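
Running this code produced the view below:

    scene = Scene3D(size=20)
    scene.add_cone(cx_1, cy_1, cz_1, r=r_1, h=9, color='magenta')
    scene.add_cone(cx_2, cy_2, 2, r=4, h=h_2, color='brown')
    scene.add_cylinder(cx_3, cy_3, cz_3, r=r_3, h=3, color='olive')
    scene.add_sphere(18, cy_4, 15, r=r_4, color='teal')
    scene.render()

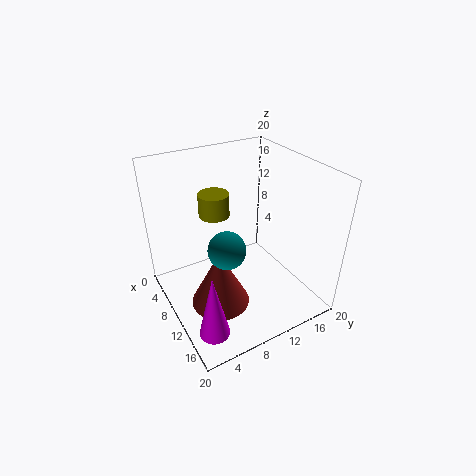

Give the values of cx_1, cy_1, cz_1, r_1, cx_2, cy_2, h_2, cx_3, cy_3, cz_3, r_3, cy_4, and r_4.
cx_1 = 16; cy_1 = 3; cz_1 = 1; r_1 = 2; cx_2 = 12; cy_2 = 6; h_2 = 8; cx_3 = 9; cy_3 = 7; cz_3 = 14; r_3 = 2; cy_4 = 4; r_4 = 2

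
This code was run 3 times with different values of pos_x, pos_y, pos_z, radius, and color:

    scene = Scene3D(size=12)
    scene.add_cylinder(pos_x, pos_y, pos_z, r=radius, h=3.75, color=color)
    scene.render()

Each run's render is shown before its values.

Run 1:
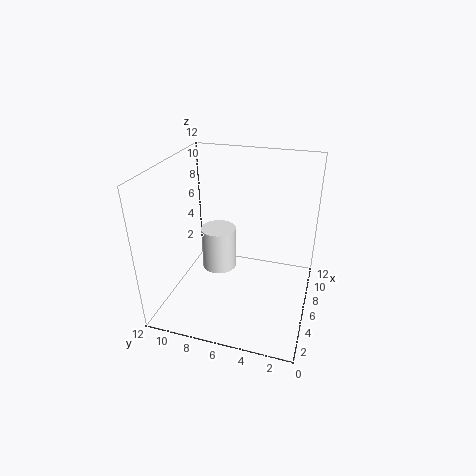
pos_x = 6.75; pos_y = 8; pos_z = 2.5; radius = 1.5; color = 'white'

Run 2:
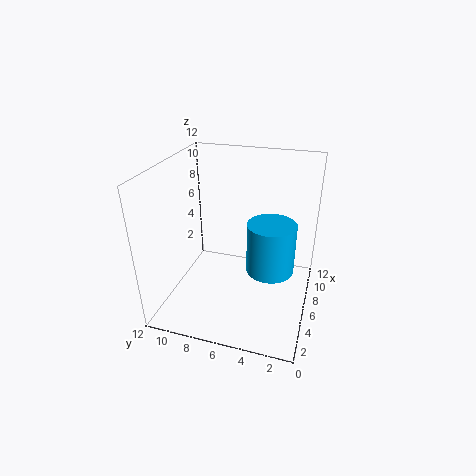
pos_x = 3.5; pos_y = 2.75; pos_z = 5.25; radius = 1.75; color = 'deepskyblue'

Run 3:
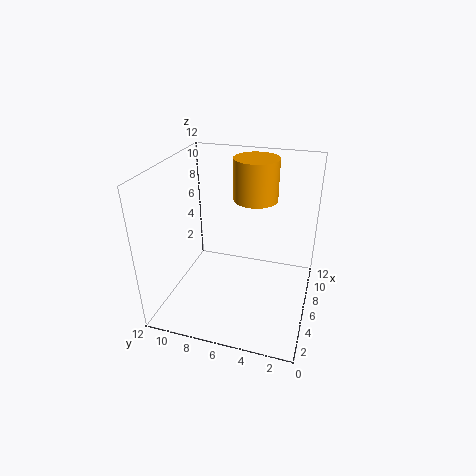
pos_x = 9.75; pos_y = 5.5; pos_z = 8; radius = 2; color = 'orange'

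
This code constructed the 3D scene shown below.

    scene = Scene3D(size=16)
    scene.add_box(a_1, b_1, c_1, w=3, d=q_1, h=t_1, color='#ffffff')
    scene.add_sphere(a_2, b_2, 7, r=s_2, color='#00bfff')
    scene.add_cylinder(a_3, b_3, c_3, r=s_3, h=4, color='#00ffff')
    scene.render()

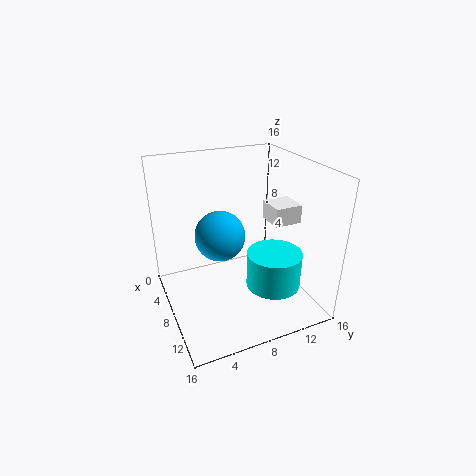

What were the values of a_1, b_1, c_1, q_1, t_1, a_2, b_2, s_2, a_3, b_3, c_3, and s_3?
a_1 = 8; b_1 = 11; c_1 = 10; q_1 = 3; t_1 = 2; a_2 = 5; b_2 = 7; s_2 = 3; a_3 = 11; b_3 = 11; c_3 = 3; s_3 = 3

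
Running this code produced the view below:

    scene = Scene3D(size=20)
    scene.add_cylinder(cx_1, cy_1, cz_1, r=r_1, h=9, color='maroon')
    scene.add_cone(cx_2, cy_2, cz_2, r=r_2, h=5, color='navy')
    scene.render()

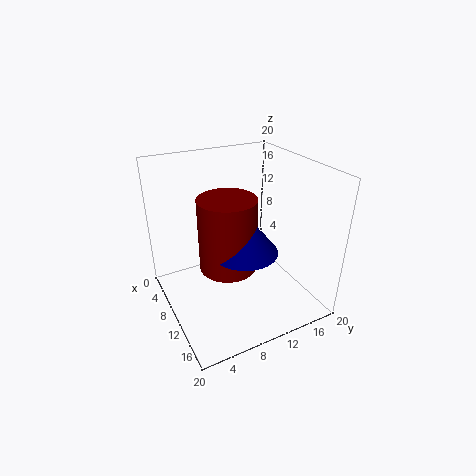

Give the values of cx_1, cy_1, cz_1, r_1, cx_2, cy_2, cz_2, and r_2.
cx_1 = 14, cy_1 = 6.5, cz_1 = 9, r_1 = 3.5, cx_2 = 15.5, cy_2 = 8, cz_2 = 11.5, r_2 = 4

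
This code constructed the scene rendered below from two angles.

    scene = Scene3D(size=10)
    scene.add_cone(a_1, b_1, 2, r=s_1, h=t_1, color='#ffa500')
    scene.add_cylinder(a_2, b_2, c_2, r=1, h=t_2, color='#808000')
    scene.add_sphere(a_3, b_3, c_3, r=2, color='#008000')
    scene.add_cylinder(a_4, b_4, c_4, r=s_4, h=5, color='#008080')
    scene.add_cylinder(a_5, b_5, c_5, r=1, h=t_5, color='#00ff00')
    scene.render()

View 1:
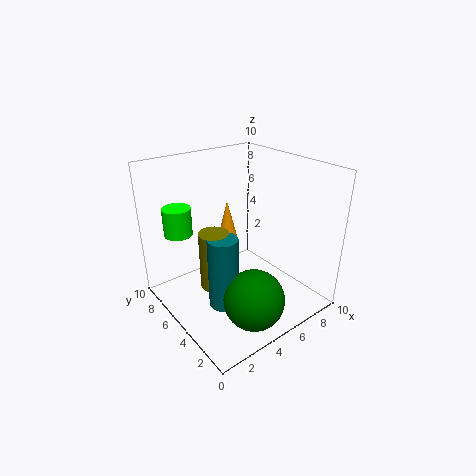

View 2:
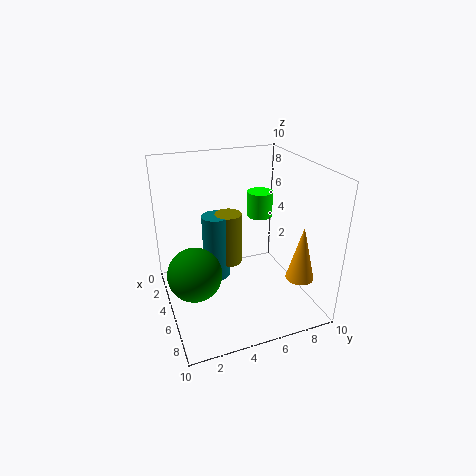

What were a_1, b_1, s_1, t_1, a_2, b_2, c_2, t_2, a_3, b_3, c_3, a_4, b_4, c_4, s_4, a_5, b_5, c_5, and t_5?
a_1 = 7; b_1 = 9; s_1 = 1; t_1 = 4; a_2 = 3; b_2 = 5; c_2 = 2; t_2 = 4; a_3 = 4; b_3 = 2; c_3 = 2; a_4 = 3; b_4 = 4; c_4 = 1; s_4 = 1; a_5 = 2; b_5 = 8; c_5 = 5; t_5 = 2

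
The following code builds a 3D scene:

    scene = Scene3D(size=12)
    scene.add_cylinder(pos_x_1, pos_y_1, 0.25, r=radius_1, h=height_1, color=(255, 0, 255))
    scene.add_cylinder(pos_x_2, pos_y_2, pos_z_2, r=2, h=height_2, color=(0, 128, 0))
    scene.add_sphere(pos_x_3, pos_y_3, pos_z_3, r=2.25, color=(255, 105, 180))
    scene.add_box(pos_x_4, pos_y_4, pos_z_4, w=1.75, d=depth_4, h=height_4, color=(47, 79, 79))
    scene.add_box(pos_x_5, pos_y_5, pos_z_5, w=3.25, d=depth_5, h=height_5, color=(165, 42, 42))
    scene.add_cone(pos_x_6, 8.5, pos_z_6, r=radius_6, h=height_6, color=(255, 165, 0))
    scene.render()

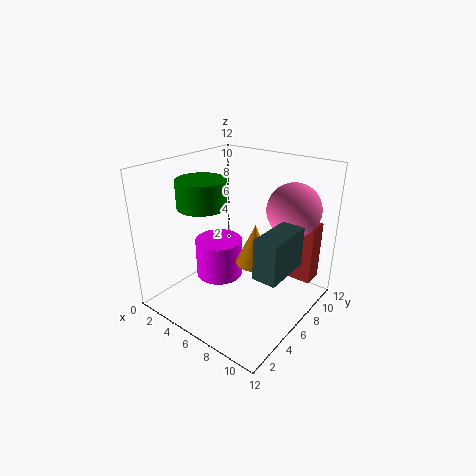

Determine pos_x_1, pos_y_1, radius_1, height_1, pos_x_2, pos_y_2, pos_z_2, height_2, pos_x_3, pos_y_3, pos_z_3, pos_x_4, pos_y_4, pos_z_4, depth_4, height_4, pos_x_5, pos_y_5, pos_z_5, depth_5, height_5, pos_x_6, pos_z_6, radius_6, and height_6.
pos_x_1 = 2.25, pos_y_1 = 7.75, radius_1 = 2.25, height_1 = 3.75, pos_x_2 = 3.75, pos_y_2 = 4.25, pos_z_2 = 8.75, height_2 = 2.25, pos_x_3 = 9.25, pos_y_3 = 9.25, pos_z_3 = 8.25, pos_x_4 = 10, pos_y_4 = 2.5, pos_z_4 = 5.5, depth_4 = 3.75, height_4 = 3, pos_x_5 = 7.75, pos_y_5 = 9.75, pos_z_5 = 1.5, depth_5 = 1.75, height_5 = 5.25, pos_x_6 = 6, pos_z_6 = 2.5, radius_6 = 1.75, height_6 = 3.75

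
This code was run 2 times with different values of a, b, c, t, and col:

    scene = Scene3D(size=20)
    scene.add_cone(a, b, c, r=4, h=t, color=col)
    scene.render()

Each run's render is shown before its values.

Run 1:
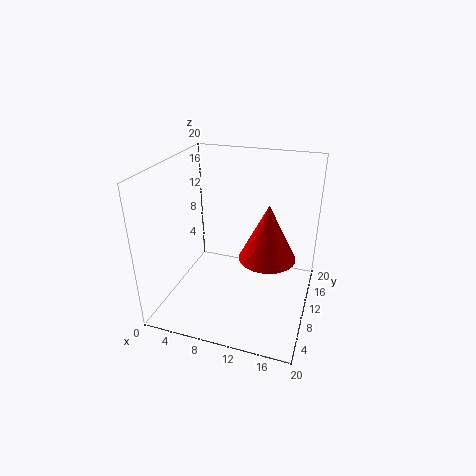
a = 14; b = 11; c = 7; t = 8; col = 'red'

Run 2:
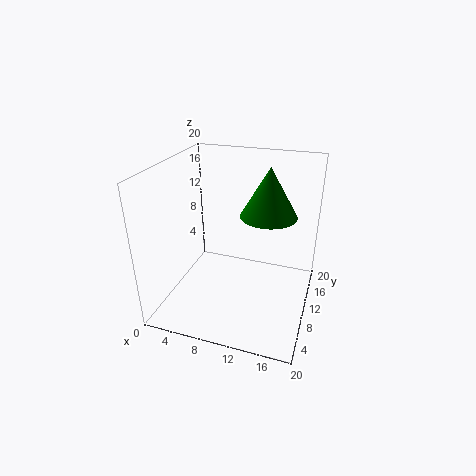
a = 13.5; b = 13; c = 12.5; t = 7; col = 'green'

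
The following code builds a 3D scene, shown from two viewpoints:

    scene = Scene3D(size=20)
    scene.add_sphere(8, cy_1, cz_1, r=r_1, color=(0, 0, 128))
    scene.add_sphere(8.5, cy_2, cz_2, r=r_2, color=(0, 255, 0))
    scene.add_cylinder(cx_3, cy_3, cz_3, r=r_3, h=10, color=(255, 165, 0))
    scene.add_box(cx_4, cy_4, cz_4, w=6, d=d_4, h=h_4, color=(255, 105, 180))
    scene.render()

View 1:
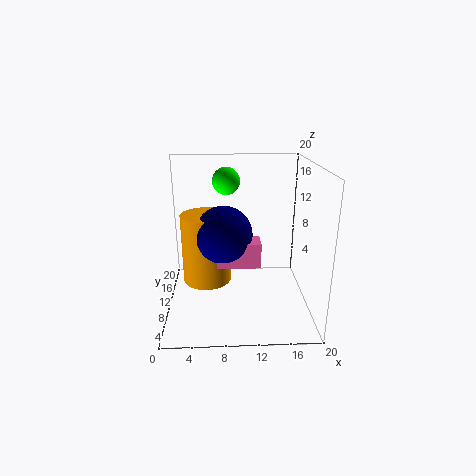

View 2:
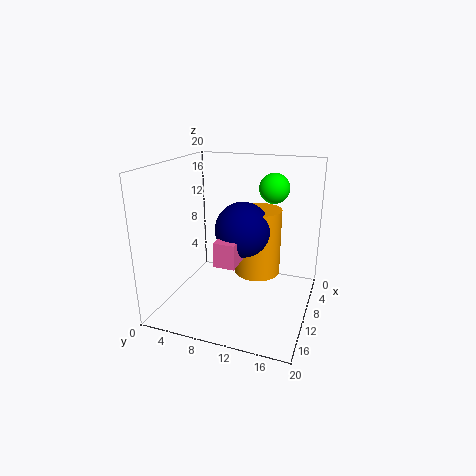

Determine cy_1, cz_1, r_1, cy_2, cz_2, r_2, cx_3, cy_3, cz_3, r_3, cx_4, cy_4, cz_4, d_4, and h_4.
cy_1 = 10, cz_1 = 10.5, r_1 = 4, cy_2 = 14.5, cz_2 = 17, r_2 = 2, cx_3 = 5.5, cy_3 = 11.5, cz_3 = 3, r_3 = 3.5, cx_4 = 7, cy_4 = 7.5, cz_4 = 6.5, d_4 = 3, h_4 = 3.5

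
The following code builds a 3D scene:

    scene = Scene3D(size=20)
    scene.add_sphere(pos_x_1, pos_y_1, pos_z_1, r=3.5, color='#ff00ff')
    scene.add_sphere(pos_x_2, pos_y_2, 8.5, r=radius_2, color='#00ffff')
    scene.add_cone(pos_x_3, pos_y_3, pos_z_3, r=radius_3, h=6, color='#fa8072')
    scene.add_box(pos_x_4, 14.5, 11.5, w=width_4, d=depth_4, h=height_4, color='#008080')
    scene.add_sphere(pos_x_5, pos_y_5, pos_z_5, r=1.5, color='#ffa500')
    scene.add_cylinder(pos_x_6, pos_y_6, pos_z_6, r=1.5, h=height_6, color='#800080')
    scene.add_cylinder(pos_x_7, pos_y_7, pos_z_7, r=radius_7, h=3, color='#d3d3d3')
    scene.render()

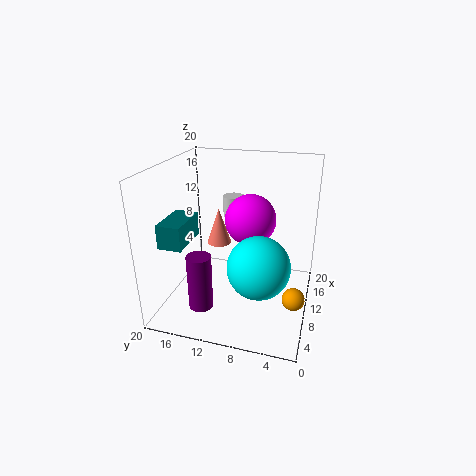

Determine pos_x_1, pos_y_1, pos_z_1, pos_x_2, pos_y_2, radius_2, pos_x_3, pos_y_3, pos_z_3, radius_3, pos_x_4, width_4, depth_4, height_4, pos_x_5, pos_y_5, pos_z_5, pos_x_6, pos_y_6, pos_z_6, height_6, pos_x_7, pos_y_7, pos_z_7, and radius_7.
pos_x_1 = 11, pos_y_1 = 8.5, pos_z_1 = 12.5, pos_x_2 = 5.5, pos_y_2 = 6, radius_2 = 4, pos_x_3 = 17.5, pos_y_3 = 15.5, pos_z_3 = 5, radius_3 = 2, pos_x_4 = 1.5, width_4 = 5.5, depth_4 = 3, height_4 = 3, pos_x_5 = 7, pos_y_5 = 1.5, pos_z_5 = 3.5, pos_x_6 = 2, pos_y_6 = 12.5, pos_z_6 = 4, height_6 = 7, pos_x_7 = 13, pos_y_7 = 11.5, pos_z_7 = 12, radius_7 = 1.5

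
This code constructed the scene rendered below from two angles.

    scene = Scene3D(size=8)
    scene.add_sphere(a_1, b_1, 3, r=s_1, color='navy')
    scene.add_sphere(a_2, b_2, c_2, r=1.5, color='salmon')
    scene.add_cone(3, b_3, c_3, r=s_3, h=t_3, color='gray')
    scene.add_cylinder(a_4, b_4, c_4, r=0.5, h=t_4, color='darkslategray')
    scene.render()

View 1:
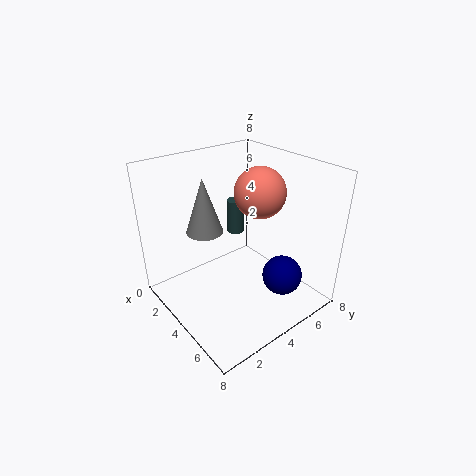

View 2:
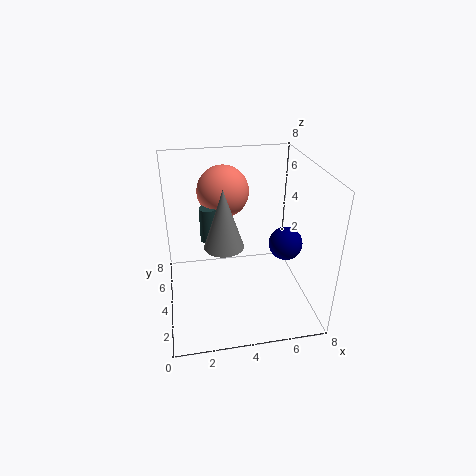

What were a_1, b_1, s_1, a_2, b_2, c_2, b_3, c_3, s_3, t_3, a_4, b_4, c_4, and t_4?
a_1 = 7, b_1 = 4.5, s_1 = 1, a_2 = 3.5, b_2 = 6, c_2 = 6, b_3 = 2.5, c_3 = 4.5, s_3 = 1, t_3 = 3, a_4 = 2.5, b_4 = 5, c_4 = 3.5, t_4 = 2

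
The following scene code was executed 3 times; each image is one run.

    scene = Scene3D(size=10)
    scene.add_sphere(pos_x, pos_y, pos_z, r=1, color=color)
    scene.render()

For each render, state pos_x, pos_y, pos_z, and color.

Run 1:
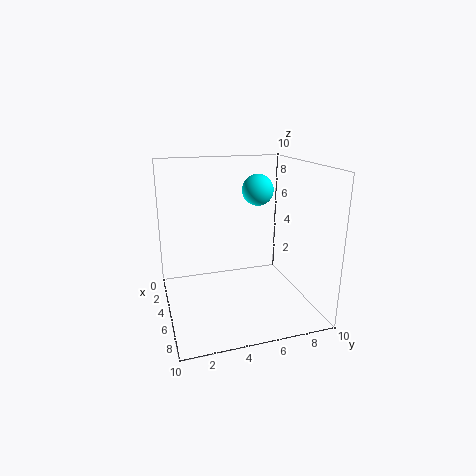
pos_x = 6; pos_y = 6; pos_z = 8.5; color = 'cyan'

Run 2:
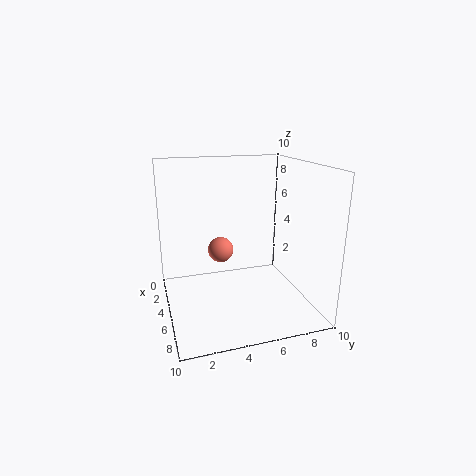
pos_x = 2; pos_y = 4.5; pos_z = 3; color = 'salmon'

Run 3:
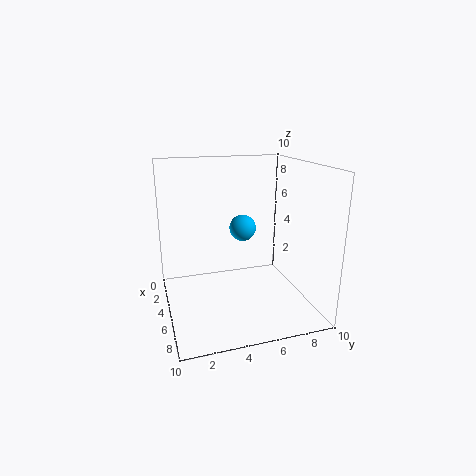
pos_x = 3; pos_y = 6; pos_z = 5; color = 'deepskyblue'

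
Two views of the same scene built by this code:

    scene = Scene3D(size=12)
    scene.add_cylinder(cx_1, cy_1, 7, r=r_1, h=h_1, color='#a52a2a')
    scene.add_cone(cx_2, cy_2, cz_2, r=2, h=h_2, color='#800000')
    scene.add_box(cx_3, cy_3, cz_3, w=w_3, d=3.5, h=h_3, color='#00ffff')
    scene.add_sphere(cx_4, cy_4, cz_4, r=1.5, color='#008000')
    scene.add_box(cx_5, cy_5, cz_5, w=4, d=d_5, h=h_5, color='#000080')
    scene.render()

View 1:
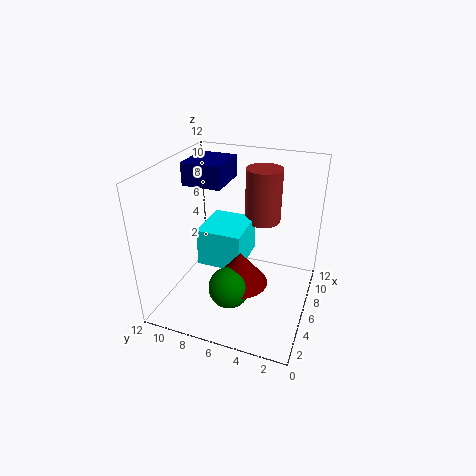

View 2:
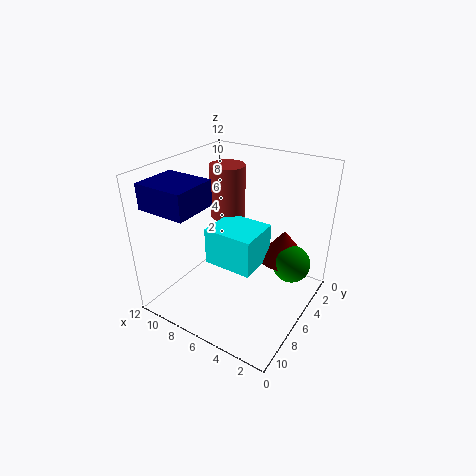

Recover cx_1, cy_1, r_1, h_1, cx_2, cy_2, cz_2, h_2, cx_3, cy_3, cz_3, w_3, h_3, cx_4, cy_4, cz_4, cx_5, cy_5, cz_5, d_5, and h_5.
cx_1 = 8, cy_1 = 4.5, r_1 = 1.5, h_1 = 4.5, cx_2 = 2.5, cy_2 = 4.5, cz_2 = 4.5, h_2 = 2.5, cx_3 = 3.5, cy_3 = 5, cz_3 = 4.5, w_3 = 4, h_3 = 3, cx_4 = 1.5, cy_4 = 5, cz_4 = 4.5, cx_5 = 7, cy_5 = 8, cz_5 = 9.5, d_5 = 3.5, h_5 = 2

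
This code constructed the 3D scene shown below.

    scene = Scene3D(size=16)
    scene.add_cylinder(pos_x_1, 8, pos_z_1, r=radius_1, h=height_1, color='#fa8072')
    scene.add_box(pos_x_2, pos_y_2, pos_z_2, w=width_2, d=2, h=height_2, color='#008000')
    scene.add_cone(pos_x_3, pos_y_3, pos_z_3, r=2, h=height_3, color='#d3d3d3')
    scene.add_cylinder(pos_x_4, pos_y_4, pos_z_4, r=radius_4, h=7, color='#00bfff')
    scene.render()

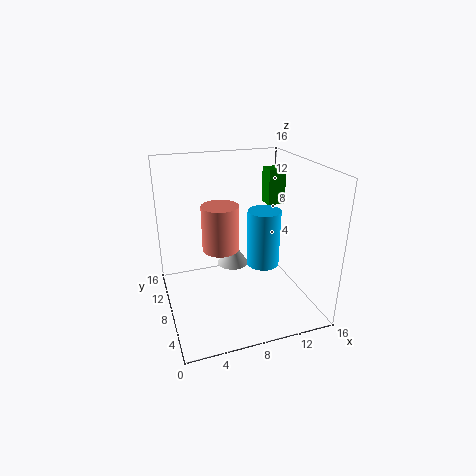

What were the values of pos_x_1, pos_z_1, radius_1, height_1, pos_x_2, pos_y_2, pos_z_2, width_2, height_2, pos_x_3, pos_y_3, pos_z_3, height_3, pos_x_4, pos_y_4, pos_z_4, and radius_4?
pos_x_1 = 6
pos_z_1 = 7
radius_1 = 2
height_1 = 5
pos_x_2 = 12
pos_y_2 = 9
pos_z_2 = 11
width_2 = 2
height_2 = 4
pos_x_3 = 9
pos_y_3 = 13
pos_z_3 = 2
height_3 = 3
pos_x_4 = 12
pos_y_4 = 10
pos_z_4 = 3
radius_4 = 2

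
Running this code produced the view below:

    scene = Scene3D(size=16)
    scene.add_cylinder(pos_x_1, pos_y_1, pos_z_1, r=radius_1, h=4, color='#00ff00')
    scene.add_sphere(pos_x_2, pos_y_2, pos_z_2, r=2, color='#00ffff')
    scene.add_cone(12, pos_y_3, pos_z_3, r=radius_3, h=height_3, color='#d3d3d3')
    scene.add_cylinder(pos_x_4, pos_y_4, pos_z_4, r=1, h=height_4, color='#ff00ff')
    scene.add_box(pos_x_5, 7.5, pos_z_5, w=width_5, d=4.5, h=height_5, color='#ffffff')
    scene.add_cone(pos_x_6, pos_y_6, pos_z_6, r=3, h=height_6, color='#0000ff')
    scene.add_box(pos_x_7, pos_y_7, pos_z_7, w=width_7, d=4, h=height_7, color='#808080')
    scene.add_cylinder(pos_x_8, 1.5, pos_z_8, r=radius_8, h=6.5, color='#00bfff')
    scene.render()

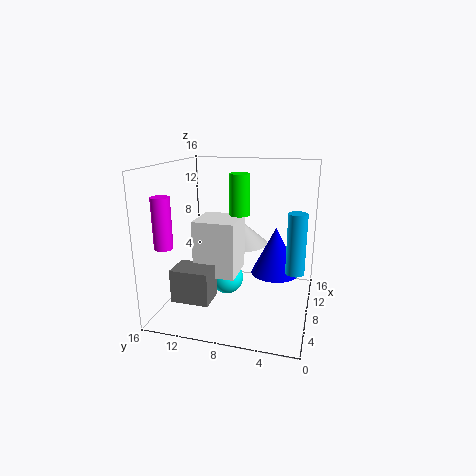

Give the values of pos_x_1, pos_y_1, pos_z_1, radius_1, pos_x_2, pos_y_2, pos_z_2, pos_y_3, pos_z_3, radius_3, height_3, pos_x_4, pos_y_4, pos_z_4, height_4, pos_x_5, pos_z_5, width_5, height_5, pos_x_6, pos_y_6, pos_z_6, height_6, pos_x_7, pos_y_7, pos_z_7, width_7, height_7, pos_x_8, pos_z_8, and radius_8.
pos_x_1 = 5; pos_y_1 = 7; pos_z_1 = 11.5; radius_1 = 1; pos_x_2 = 10; pos_y_2 = 10; pos_z_2 = 2; pos_y_3 = 9; pos_z_3 = 6; radius_3 = 3.5; height_3 = 3; pos_x_4 = 4; pos_y_4 = 15; pos_z_4 = 7.5; height_4 = 5.5; pos_x_5 = 4.5; pos_z_5 = 4.5; width_5 = 4.5; height_5 = 6; pos_x_6 = 13; pos_y_6 = 4.5; pos_z_6 = 2; height_6 = 6; pos_x_7 = 2; pos_y_7 = 9.5; pos_z_7 = 2.5; width_7 = 3; height_7 = 3.5; pos_x_8 = 7; pos_z_8 = 5; radius_8 = 1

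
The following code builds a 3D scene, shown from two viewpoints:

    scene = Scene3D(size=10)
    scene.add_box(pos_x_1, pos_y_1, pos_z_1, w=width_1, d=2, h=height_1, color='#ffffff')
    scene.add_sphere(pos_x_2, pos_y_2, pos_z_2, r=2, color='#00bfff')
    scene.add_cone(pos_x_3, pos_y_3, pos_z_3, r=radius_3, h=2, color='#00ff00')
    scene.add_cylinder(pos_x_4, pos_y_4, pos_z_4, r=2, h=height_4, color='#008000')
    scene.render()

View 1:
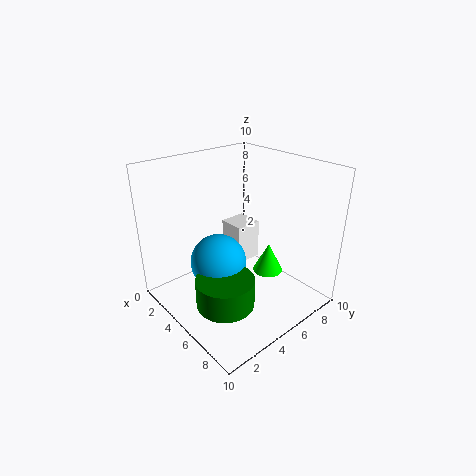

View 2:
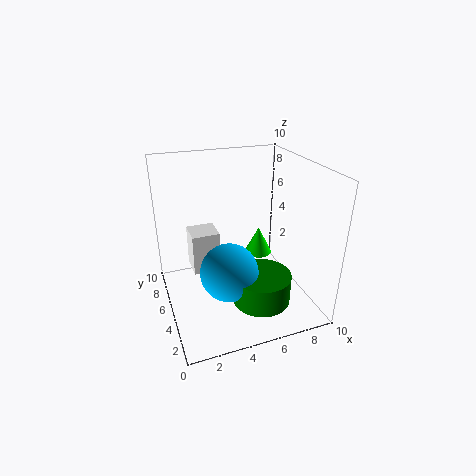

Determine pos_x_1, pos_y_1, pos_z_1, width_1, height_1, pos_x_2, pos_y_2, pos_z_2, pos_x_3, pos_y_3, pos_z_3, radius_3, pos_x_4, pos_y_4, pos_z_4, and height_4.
pos_x_1 = 2
pos_y_1 = 6
pos_z_1 = 2
width_1 = 2
height_1 = 3
pos_x_2 = 4
pos_y_2 = 4
pos_z_2 = 3
pos_x_3 = 7
pos_y_3 = 6
pos_z_3 = 3
radius_3 = 1
pos_x_4 = 6
pos_y_4 = 3
pos_z_4 = 1
height_4 = 2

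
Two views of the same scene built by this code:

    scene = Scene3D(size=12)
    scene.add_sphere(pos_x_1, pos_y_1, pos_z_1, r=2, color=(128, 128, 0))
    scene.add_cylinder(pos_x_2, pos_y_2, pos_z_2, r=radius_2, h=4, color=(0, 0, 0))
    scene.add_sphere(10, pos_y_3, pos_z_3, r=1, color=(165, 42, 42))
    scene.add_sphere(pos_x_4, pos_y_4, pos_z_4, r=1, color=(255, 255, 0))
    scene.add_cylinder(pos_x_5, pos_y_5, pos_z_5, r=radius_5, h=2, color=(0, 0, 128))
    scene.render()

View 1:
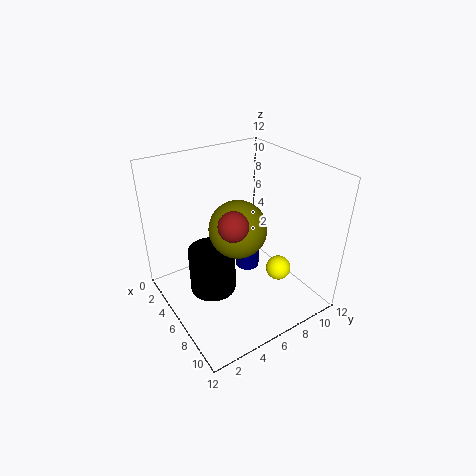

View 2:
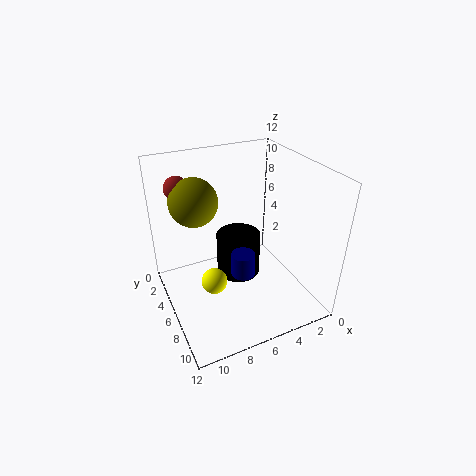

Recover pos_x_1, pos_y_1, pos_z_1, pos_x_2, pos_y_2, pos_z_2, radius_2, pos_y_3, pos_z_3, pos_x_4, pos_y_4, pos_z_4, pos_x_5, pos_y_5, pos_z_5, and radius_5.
pos_x_1 = 9, pos_y_1 = 4, pos_z_1 = 9, pos_x_2 = 5, pos_y_2 = 4, pos_z_2 = 1, radius_2 = 2, pos_y_3 = 3, pos_z_3 = 10, pos_x_4 = 9, pos_y_4 = 8, pos_z_4 = 4, pos_x_5 = 6, pos_y_5 = 7, pos_z_5 = 3, radius_5 = 1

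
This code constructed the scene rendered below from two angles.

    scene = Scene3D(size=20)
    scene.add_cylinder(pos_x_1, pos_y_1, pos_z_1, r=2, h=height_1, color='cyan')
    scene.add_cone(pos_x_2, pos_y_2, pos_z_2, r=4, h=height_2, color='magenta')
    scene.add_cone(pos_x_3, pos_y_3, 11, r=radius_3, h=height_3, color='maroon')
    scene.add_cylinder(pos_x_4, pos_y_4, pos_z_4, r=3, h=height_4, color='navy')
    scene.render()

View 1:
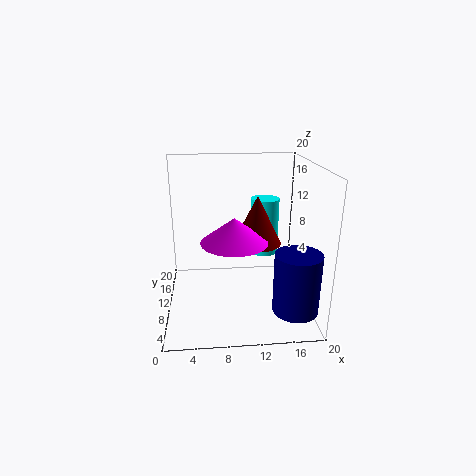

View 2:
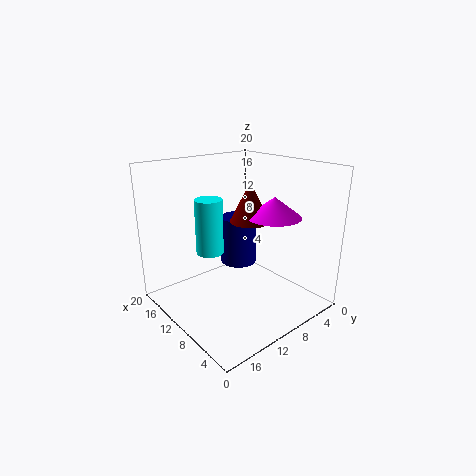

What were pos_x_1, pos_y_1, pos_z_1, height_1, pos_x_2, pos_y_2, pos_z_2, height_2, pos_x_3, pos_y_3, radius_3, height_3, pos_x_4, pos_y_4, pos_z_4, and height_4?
pos_x_1 = 14; pos_y_1 = 12; pos_z_1 = 7; height_1 = 8; pos_x_2 = 9; pos_y_2 = 4; pos_z_2 = 12; height_2 = 3; pos_x_3 = 12; pos_y_3 = 6; radius_3 = 3; height_3 = 6; pos_x_4 = 17; pos_y_4 = 4; pos_z_4 = 2; height_4 = 8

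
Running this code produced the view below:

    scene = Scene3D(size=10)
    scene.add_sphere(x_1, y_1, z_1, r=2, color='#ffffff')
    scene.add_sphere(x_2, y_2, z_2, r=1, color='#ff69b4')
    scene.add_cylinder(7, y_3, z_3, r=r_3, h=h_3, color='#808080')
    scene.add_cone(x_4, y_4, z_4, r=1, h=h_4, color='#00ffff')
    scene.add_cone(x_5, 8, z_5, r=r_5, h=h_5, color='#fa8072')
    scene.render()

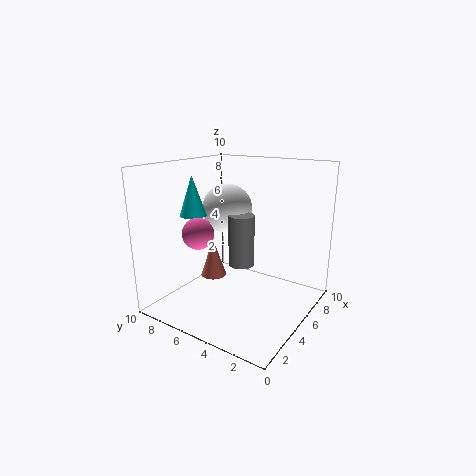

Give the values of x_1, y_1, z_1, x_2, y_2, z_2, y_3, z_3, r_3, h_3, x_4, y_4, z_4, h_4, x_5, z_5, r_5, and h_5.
x_1 = 8; y_1 = 8; z_1 = 6; x_2 = 2; y_2 = 6; z_2 = 6; y_3 = 6; z_3 = 2; r_3 = 1; h_3 = 4; x_4 = 5; y_4 = 9; z_4 = 6; h_4 = 3; x_5 = 6; z_5 = 1; r_5 = 1; h_5 = 3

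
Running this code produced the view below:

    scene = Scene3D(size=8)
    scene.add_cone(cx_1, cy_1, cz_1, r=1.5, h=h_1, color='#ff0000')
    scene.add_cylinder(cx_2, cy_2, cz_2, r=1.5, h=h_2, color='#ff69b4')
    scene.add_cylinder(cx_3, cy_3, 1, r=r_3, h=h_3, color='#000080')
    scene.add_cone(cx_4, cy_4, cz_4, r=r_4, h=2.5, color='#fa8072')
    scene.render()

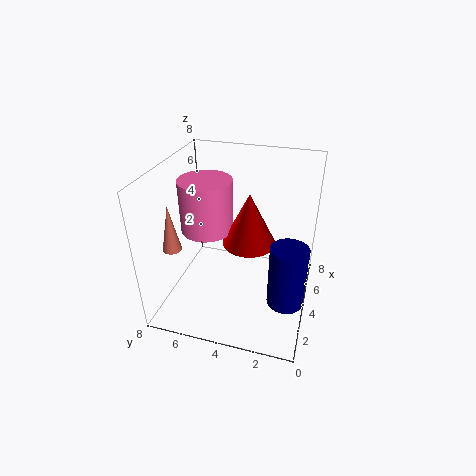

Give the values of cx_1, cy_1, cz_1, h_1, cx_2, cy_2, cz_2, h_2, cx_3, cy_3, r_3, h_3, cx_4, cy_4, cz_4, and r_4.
cx_1 = 4.5; cy_1 = 3.5; cz_1 = 3.5; h_1 = 3; cx_2 = 4.5; cy_2 = 6; cz_2 = 4; h_2 = 3; cx_3 = 3; cy_3 = 1; r_3 = 1; h_3 = 3.5; cx_4 = 2; cy_4 = 7; cz_4 = 4; r_4 = 0.5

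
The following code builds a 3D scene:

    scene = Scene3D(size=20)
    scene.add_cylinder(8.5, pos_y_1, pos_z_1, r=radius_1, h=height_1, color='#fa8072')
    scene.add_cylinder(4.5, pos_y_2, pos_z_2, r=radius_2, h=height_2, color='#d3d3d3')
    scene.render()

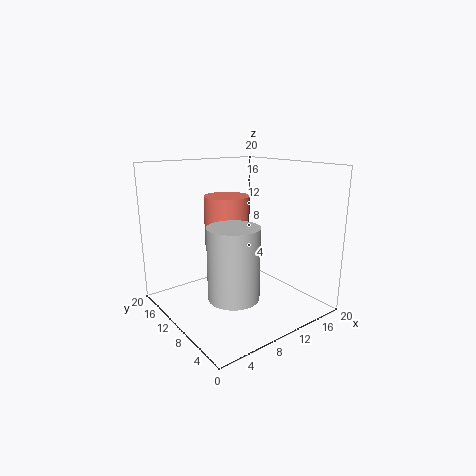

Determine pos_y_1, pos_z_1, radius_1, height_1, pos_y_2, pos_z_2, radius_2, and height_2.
pos_y_1 = 10.5, pos_z_1 = 9.5, radius_1 = 3, height_1 = 6.5, pos_y_2 = 3.5, pos_z_2 = 5.5, radius_2 = 3, height_2 = 8.5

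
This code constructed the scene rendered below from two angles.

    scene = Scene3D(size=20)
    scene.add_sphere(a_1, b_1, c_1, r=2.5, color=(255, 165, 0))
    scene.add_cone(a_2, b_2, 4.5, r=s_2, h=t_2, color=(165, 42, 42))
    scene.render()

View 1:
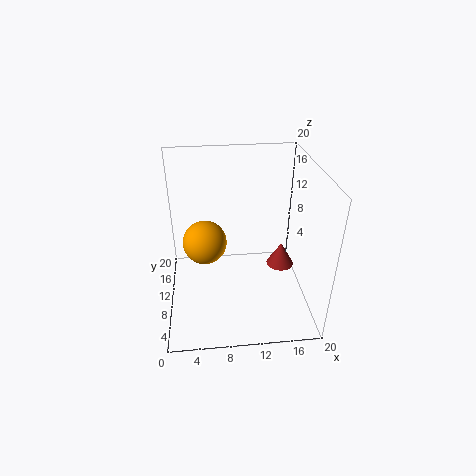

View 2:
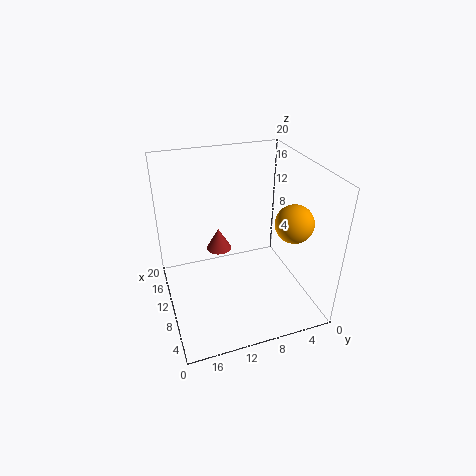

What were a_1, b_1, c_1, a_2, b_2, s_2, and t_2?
a_1 = 5.5; b_1 = 4; c_1 = 13.5; a_2 = 16.5; b_2 = 11; s_2 = 2; t_2 = 3.5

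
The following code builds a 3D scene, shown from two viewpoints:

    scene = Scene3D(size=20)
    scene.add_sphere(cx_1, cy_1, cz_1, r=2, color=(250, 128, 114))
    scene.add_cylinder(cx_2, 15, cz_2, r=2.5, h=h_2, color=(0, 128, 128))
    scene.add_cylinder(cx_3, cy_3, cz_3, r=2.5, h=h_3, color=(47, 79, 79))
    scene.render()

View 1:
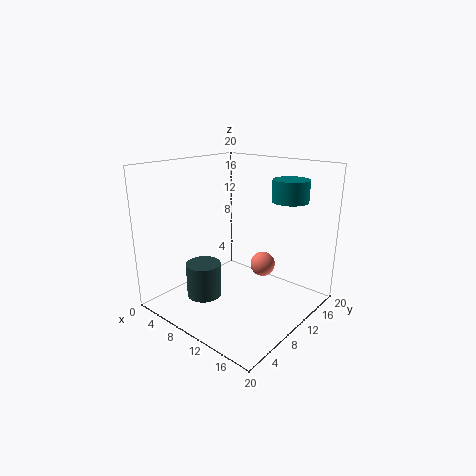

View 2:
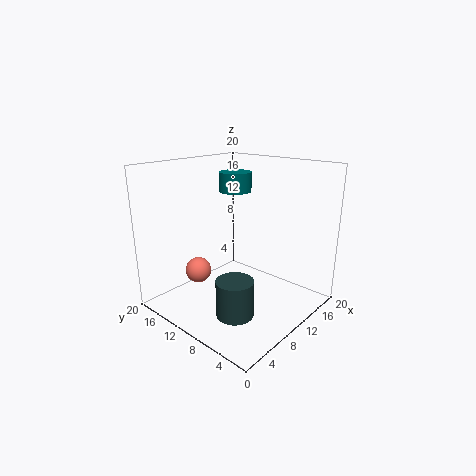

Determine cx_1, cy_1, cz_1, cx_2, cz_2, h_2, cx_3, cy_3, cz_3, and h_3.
cx_1 = 9
cy_1 = 17.5
cz_1 = 3
cx_2 = 15
cz_2 = 15
h_2 = 3
cx_3 = 6
cy_3 = 7
cz_3 = 1
h_3 = 5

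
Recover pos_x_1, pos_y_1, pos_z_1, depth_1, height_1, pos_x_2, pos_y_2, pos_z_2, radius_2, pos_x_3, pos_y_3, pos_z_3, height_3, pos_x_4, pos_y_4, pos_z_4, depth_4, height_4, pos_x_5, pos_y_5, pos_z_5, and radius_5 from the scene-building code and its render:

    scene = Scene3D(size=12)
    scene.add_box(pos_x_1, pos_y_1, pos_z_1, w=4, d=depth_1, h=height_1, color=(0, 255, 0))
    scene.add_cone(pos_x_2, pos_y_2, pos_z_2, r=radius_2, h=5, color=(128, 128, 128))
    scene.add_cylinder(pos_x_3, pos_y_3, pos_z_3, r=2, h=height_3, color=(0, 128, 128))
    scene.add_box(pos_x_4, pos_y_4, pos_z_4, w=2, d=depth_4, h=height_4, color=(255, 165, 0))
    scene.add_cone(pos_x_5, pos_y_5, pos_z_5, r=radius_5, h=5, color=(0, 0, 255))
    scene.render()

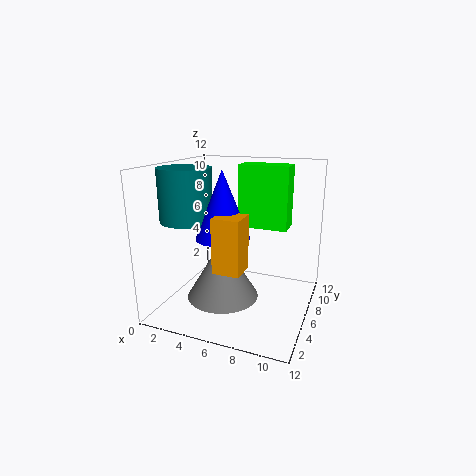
pos_x_1 = 6
pos_y_1 = 6
pos_z_1 = 7
depth_1 = 2
height_1 = 5
pos_x_2 = 5
pos_y_2 = 5
pos_z_2 = 1
radius_2 = 3
pos_x_3 = 3
pos_y_3 = 3
pos_z_3 = 8
height_3 = 4
pos_x_4 = 6
pos_y_4 = 1
pos_z_4 = 5
depth_4 = 2
height_4 = 4
pos_x_5 = 6
pos_y_5 = 3
pos_z_5 = 7
radius_5 = 2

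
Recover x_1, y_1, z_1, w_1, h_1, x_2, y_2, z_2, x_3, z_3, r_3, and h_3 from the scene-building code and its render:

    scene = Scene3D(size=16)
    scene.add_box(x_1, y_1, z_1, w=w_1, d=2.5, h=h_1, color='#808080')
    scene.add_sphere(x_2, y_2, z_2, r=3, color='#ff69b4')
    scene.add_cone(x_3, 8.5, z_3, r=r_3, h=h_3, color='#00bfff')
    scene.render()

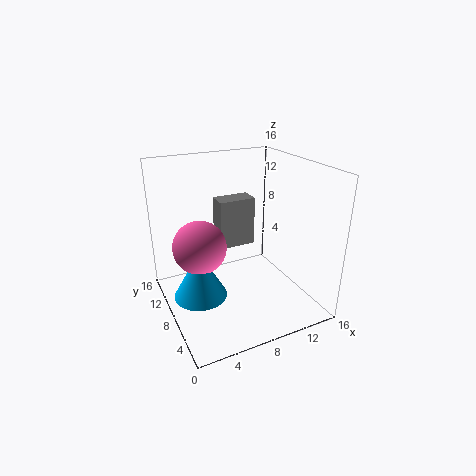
x_1 = 7.5, y_1 = 11.5, z_1 = 5, w_1 = 4.5, h_1 = 6, x_2 = 4, y_2 = 9.5, z_2 = 7, x_3 = 3.5, z_3 = 1.5, r_3 = 3, h_3 = 5.5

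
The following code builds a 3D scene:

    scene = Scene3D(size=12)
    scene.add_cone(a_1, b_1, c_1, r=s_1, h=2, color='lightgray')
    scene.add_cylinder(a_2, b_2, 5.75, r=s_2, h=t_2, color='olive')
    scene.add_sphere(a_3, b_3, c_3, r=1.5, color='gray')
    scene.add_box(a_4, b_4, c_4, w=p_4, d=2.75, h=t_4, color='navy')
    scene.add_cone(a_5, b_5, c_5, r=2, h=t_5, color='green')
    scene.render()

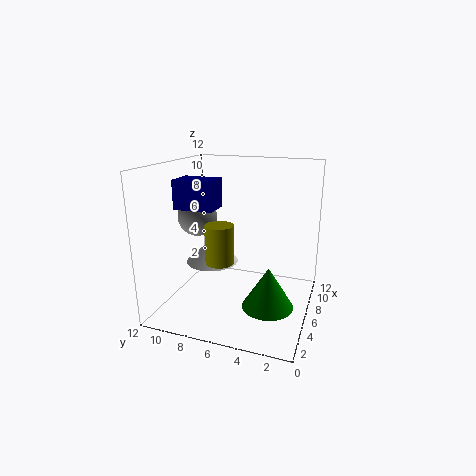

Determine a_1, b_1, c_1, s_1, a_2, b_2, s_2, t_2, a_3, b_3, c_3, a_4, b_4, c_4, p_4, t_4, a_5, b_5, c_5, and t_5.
a_1 = 6.25, b_1 = 8.5, c_1 = 3.5, s_1 = 2.25, a_2 = 1.5, b_2 = 5.75, s_2 = 1, t_2 = 2.75, a_3 = 3.75, b_3 = 8.5, c_3 = 8.25, a_4 = 0.75, b_4 = 6, c_4 = 9.5, p_4 = 2, t_4 = 2, a_5 = 3.75, b_5 = 2.75, c_5 = 1.5, t_5 = 3.25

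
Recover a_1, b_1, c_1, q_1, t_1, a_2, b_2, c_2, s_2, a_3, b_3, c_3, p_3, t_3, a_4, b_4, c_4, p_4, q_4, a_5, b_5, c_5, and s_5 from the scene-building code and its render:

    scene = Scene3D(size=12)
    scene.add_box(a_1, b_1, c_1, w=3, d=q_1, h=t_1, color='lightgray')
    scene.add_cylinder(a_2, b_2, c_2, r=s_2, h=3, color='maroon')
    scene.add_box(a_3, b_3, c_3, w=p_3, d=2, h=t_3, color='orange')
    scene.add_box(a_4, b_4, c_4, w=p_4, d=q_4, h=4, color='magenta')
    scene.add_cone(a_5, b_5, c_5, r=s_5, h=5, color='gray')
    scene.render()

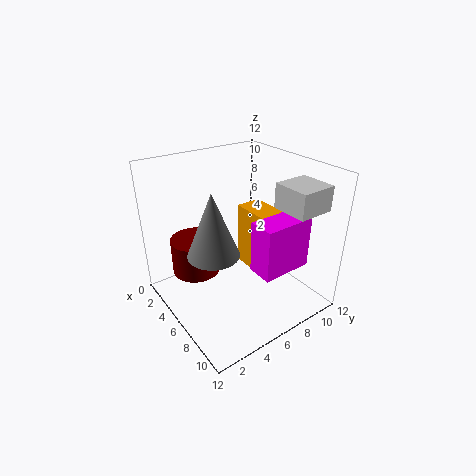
a_1 = 8
b_1 = 8
c_1 = 9
q_1 = 3
t_1 = 2
a_2 = 4
b_2 = 3
c_2 = 3
s_2 = 2
a_3 = 6
b_3 = 6
c_3 = 4
p_3 = 3
t_3 = 5
a_4 = 9
b_4 = 5
c_4 = 5
p_4 = 2
q_4 = 4
a_5 = 7
b_5 = 3
c_5 = 6
s_5 = 2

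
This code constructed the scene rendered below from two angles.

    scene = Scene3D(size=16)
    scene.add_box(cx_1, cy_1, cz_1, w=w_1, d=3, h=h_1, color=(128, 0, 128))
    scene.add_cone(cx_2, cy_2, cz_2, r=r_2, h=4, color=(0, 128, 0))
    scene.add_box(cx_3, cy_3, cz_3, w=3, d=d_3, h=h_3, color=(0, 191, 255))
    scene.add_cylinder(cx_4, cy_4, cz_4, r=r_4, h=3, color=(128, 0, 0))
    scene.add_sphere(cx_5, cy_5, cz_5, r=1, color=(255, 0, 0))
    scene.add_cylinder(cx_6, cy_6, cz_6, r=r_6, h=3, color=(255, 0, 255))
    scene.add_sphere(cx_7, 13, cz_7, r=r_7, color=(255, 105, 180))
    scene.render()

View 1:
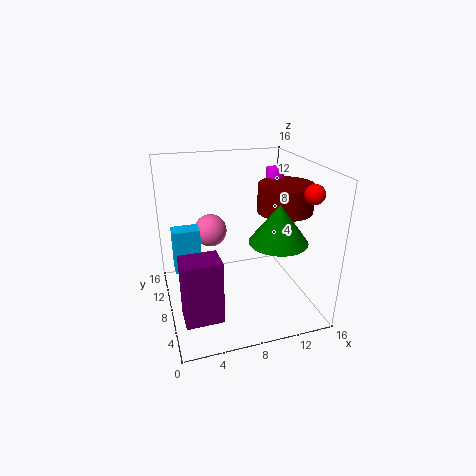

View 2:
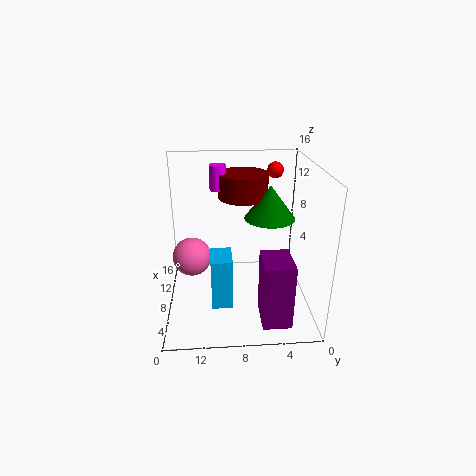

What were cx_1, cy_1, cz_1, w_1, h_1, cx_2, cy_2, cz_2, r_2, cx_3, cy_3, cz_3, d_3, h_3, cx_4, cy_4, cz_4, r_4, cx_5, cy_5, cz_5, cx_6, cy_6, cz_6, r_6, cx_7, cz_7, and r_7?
cx_1 = 1
cy_1 = 3
cz_1 = 1
w_1 = 4
h_1 = 7
cx_2 = 11
cy_2 = 4
cz_2 = 9
r_2 = 3
cx_3 = 1
cy_3 = 9
cz_3 = 4
d_3 = 2
h_3 = 5
cx_4 = 13
cy_4 = 7
cz_4 = 11
r_4 = 3
cx_5 = 14
cy_5 = 3
cz_5 = 14
cx_6 = 13
cy_6 = 10
cz_6 = 12
r_6 = 1
cx_7 = 6
cz_7 = 7
r_7 = 2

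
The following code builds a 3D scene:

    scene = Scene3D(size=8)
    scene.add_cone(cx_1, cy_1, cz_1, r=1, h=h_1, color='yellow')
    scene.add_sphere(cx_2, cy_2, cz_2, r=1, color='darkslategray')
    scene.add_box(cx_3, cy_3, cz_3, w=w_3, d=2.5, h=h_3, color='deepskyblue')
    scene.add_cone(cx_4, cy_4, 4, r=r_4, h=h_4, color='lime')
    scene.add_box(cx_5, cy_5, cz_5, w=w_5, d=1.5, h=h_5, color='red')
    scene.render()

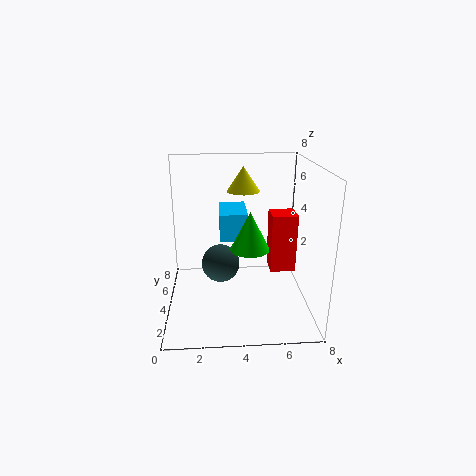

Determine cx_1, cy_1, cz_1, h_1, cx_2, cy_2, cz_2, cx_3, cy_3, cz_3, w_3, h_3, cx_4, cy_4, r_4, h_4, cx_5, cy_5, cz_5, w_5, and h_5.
cx_1 = 4.5
cy_1 = 6.5
cz_1 = 6
h_1 = 1.5
cx_2 = 3
cy_2 = 3
cz_2 = 3
cx_3 = 3
cy_3 = 3.5
cz_3 = 4
w_3 = 1.5
h_3 = 1.5
cx_4 = 4.5
cy_4 = 2.5
r_4 = 1
h_4 = 2
cx_5 = 6
cy_5 = 4.5
cz_5 = 1.5
w_5 = 1.5
h_5 = 3.5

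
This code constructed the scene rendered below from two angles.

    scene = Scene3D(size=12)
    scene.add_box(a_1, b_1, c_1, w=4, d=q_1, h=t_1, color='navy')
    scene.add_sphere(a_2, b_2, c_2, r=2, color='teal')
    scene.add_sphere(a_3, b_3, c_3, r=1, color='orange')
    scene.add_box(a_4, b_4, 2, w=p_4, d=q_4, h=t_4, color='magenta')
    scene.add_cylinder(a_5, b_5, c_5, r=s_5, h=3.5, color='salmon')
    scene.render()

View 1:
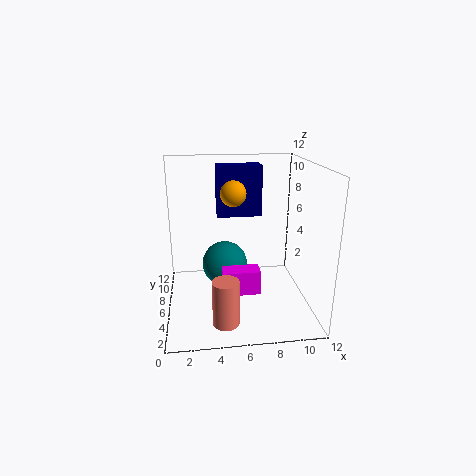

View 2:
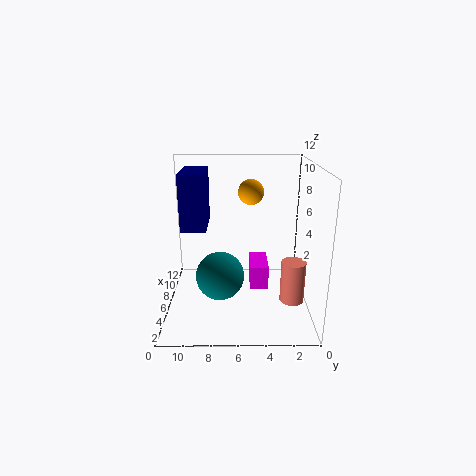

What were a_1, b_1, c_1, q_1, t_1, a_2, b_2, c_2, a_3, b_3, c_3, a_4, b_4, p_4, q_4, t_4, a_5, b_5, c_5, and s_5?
a_1 = 4.5, b_1 = 8.5, c_1 = 7, q_1 = 2, t_1 = 4.5, a_2 = 5, b_2 = 7.5, c_2 = 3, a_3 = 5.5, b_3 = 5, c_3 = 10, a_4 = 4.5, b_4 = 3.5, p_4 = 3, q_4 = 1.5, t_4 = 2, a_5 = 4.5, b_5 = 1.5, c_5 = 1, s_5 = 1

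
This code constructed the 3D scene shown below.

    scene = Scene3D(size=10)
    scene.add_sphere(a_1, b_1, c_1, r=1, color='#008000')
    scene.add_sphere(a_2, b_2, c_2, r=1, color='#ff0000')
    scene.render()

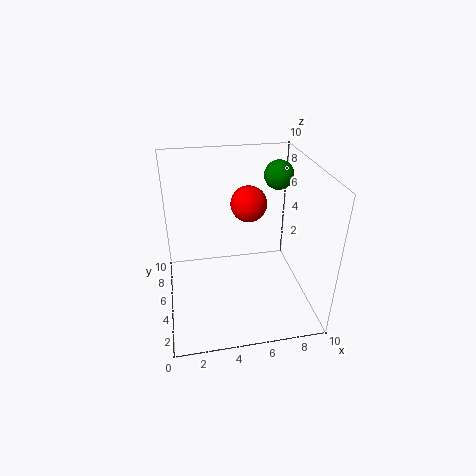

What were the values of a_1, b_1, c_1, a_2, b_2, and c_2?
a_1 = 8
b_1 = 6
c_1 = 9
a_2 = 5
b_2 = 2
c_2 = 9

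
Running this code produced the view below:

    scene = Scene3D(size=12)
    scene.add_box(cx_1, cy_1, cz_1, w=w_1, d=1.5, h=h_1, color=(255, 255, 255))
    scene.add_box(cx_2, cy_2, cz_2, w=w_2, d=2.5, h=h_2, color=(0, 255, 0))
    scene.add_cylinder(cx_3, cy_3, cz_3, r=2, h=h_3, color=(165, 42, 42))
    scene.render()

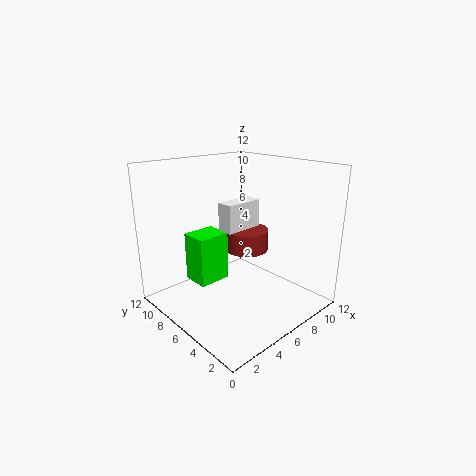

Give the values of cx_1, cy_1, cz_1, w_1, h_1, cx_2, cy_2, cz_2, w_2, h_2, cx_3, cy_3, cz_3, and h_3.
cx_1 = 6
cy_1 = 7
cz_1 = 6
w_1 = 3.5
h_1 = 2.5
cx_2 = 4
cy_2 = 8.5
cz_2 = 1
w_2 = 3
h_2 = 4.5
cx_3 = 9
cy_3 = 8
cz_3 = 3.5
h_3 = 2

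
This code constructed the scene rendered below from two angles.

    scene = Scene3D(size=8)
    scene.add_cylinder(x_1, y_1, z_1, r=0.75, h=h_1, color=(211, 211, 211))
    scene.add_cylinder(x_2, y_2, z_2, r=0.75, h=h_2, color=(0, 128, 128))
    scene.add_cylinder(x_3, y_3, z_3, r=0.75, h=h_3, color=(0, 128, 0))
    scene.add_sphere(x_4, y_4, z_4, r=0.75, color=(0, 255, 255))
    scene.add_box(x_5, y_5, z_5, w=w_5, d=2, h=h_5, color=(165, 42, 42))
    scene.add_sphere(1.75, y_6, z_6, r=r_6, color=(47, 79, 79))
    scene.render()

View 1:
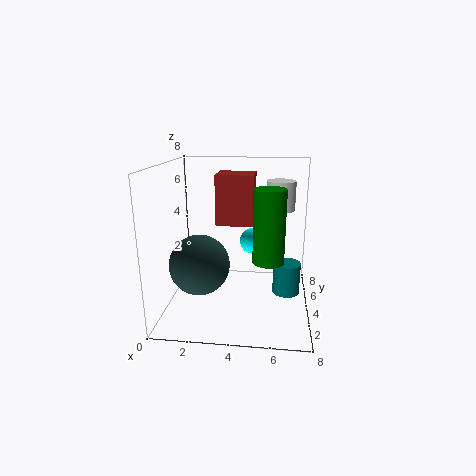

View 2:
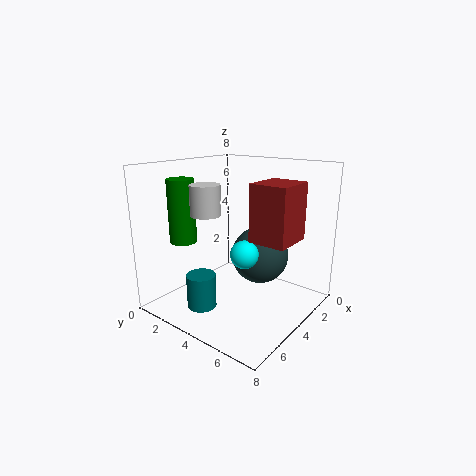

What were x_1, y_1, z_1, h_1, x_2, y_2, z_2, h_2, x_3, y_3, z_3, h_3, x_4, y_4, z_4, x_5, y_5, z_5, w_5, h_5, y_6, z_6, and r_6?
x_1 = 6.25; y_1 = 3.75; z_1 = 5.75; h_1 = 1.5; x_2 = 6.75; y_2 = 3.75; z_2 = 1; h_2 = 1.75; x_3 = 5.75; y_3 = 1.5; z_3 = 3.75; h_3 = 3.5; x_4 = 4.75; y_4 = 5; z_4 = 3.5; x_5 = 2.5; y_5 = 5.25; z_5 = 4.25; w_5 = 2.25; h_5 = 3; y_6 = 4; z_6 = 2.25; r_6 = 1.75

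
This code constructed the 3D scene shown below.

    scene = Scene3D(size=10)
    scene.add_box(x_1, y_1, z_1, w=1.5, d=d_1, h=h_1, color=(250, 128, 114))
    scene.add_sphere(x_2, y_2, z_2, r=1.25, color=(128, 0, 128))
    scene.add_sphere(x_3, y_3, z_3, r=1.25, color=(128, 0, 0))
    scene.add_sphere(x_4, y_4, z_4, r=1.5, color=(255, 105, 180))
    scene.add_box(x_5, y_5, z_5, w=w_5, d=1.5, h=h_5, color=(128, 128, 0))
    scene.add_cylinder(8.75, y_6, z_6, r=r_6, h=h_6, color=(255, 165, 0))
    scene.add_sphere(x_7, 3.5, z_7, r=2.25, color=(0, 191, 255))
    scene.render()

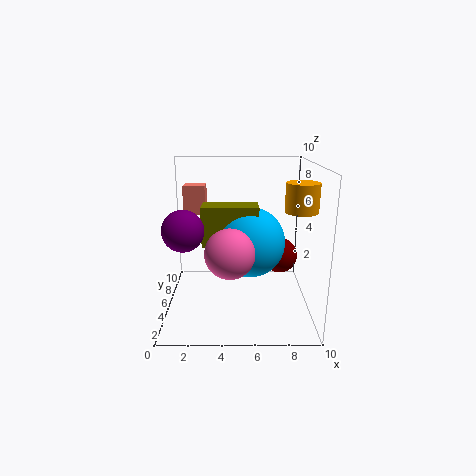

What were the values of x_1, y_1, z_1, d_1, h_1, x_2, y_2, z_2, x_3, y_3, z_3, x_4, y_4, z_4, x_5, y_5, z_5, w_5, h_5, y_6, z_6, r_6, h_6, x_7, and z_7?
x_1 = 1.25; y_1 = 5.5; z_1 = 6.5; d_1 = 1.5; h_1 = 2; x_2 = 1.75; y_2 = 2; z_2 = 6.5; x_3 = 8; y_3 = 5.5; z_3 = 3.5; x_4 = 4.5; y_4 = 1.5; z_4 = 5.25; x_5 = 2.75; y_5 = 2.5; z_5 = 5.25; w_5 = 3.5; h_5 = 2.5; y_6 = 2.5; z_6 = 7.5; r_6 = 1; h_6 = 1.75; x_7 = 5.75; z_7 = 5.25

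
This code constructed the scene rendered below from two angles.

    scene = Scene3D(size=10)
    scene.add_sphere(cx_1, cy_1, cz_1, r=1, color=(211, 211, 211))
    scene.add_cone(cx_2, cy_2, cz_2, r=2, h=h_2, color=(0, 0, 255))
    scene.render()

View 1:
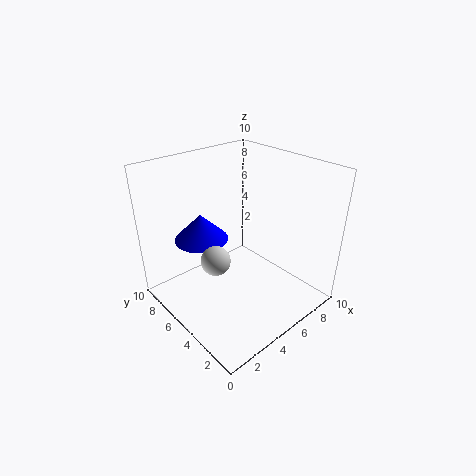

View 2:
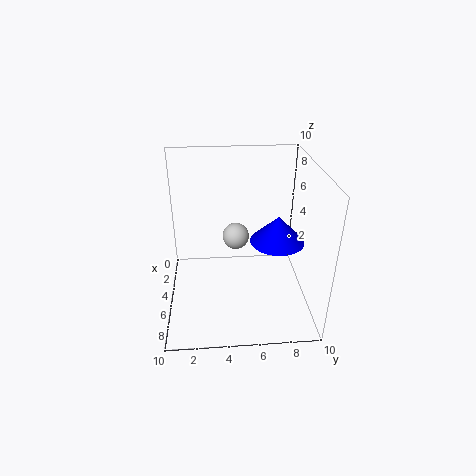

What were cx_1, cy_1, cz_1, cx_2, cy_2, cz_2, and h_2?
cx_1 = 3
cy_1 = 5
cz_1 = 4
cx_2 = 4
cy_2 = 8
cz_2 = 4
h_2 = 2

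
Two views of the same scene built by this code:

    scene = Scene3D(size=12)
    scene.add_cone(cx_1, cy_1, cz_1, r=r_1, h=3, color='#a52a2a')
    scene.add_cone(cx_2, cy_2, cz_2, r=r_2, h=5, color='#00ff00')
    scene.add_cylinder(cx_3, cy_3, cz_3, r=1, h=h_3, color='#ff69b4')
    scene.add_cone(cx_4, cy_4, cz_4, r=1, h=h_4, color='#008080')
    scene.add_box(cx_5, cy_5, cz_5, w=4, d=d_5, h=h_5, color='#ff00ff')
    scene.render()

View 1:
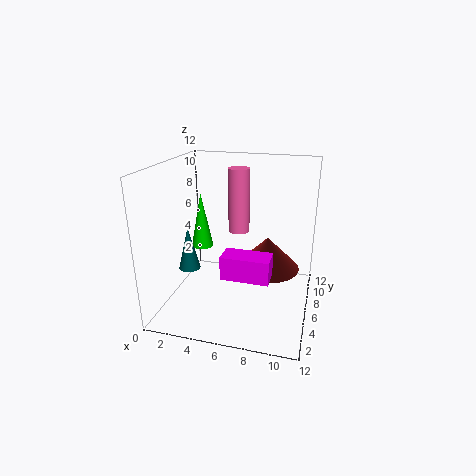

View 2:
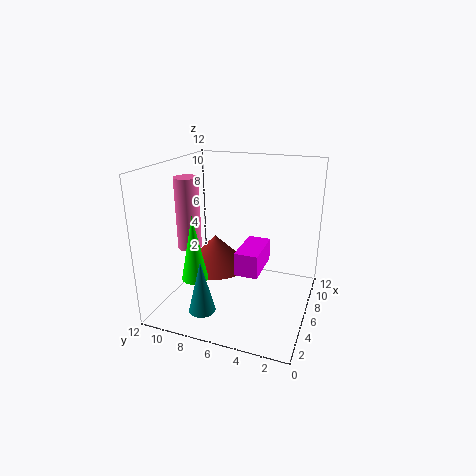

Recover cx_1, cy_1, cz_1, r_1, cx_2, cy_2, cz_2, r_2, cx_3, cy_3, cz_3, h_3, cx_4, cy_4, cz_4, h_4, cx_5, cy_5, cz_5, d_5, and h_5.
cx_1 = 8; cy_1 = 9; cz_1 = 2; r_1 = 3; cx_2 = 2; cy_2 = 8; cz_2 = 4; r_2 = 1; cx_3 = 5; cy_3 = 10; cz_3 = 5; h_3 = 6; cx_4 = 1; cy_4 = 7; cz_4 = 2; h_4 = 4; cx_5 = 5; cy_5 = 4; cz_5 = 3; d_5 = 2; h_5 = 2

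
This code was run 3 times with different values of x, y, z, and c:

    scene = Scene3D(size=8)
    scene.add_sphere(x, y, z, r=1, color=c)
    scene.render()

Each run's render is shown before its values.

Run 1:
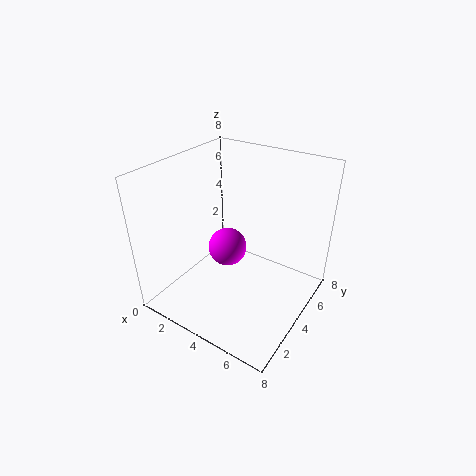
x = 4; y = 3; z = 4; c = 'magenta'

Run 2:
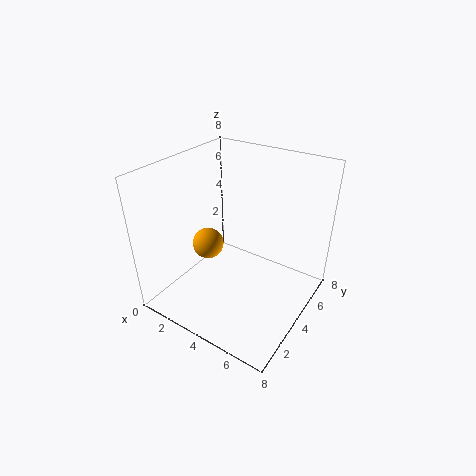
x = 1; y = 5; z = 2; c = 'orange'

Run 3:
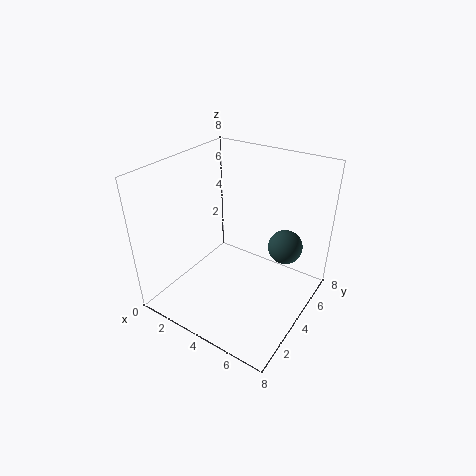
x = 6; y = 6; z = 3; c = 'darkslategray'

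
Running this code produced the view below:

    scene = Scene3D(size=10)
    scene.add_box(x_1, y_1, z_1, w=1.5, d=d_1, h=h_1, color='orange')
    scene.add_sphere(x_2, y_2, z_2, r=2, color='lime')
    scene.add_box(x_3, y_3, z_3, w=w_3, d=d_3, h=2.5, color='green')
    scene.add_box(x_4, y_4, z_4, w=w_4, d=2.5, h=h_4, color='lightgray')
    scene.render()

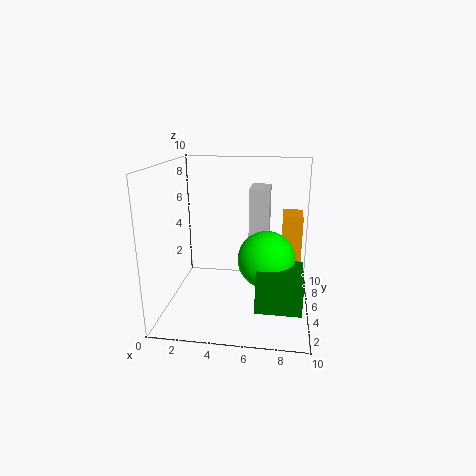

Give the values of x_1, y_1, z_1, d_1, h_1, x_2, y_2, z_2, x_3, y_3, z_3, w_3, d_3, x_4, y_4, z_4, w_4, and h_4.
x_1 = 8
y_1 = 7
z_1 = 2.5
d_1 = 2.5
h_1 = 3.5
x_2 = 7
y_2 = 5
z_2 = 3.5
x_3 = 6.5
y_3 = 2
z_3 = 1
w_3 = 3
d_3 = 3
x_4 = 5.5
y_4 = 7
z_4 = 4
w_4 = 1.5
h_4 = 4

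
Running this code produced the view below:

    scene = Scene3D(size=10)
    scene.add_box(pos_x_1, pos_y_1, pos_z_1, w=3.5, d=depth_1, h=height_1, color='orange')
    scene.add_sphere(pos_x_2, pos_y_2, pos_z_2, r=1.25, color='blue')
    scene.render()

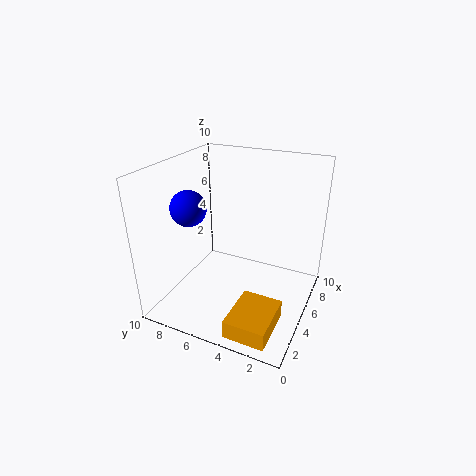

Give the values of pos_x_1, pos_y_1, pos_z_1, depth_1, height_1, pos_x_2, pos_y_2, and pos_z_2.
pos_x_1 = 0.5, pos_y_1 = 1.25, pos_z_1 = 0.25, depth_1 = 2.75, height_1 = 1.25, pos_x_2 = 4, pos_y_2 = 8.25, pos_z_2 = 7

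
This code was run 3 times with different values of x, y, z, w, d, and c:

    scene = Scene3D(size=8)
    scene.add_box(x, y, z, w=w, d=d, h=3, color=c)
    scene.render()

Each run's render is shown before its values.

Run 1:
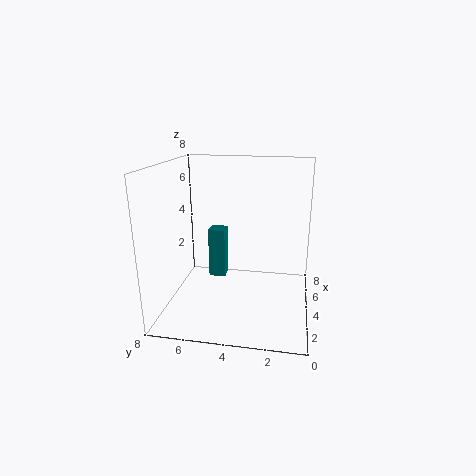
x = 5; y = 5; z = 1; w = 1; d = 1; c = 'teal'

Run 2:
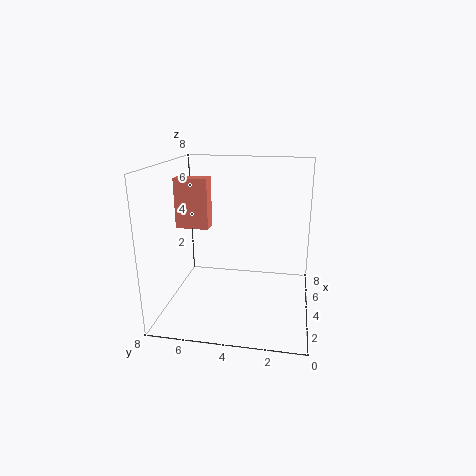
x = 5; y = 6; z = 4; w = 1; d = 2; c = 'salmon'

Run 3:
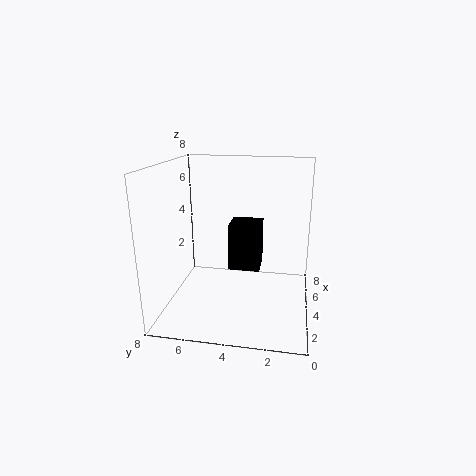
x = 6; y = 3; z = 1; w = 2; d = 2; c = 'black'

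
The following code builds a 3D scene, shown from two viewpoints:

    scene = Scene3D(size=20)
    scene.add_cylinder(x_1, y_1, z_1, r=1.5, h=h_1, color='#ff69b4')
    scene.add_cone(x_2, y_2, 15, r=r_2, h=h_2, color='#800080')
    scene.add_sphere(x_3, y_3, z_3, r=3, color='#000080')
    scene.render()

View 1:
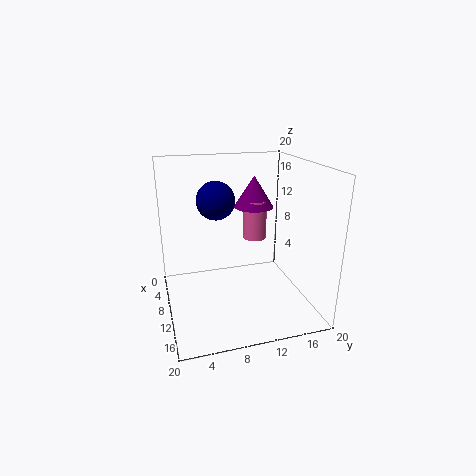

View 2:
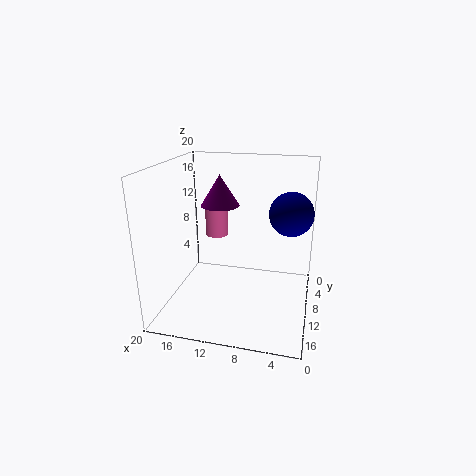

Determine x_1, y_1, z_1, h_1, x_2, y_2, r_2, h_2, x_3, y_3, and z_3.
x_1 = 12.5
y_1 = 11.5
z_1 = 11
h_1 = 5
x_2 = 12
y_2 = 11.5
r_2 = 2.5
h_2 = 4
x_3 = 3
y_3 = 8.5
z_3 = 13.5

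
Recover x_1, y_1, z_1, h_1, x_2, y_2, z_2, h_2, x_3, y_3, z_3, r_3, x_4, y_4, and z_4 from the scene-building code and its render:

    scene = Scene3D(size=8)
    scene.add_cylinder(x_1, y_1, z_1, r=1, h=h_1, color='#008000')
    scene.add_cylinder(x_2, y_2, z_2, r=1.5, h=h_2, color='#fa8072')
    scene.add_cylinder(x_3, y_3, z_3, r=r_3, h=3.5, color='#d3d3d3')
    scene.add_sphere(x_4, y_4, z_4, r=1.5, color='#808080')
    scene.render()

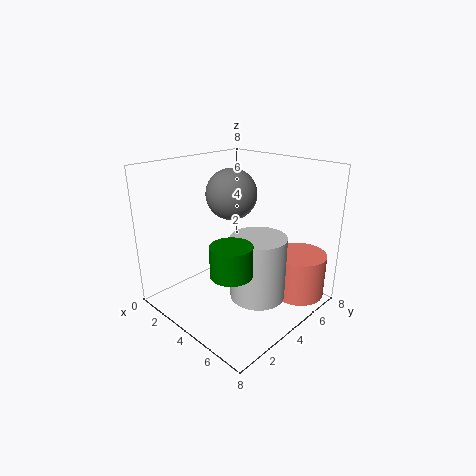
x_1 = 6; y_1 = 1.5; z_1 = 3.5; h_1 = 1.5; x_2 = 6.5; y_2 = 6.5; z_2 = 0.5; h_2 = 2.5; x_3 = 5.5; y_3 = 4; z_3 = 1; r_3 = 1.5; x_4 = 2.5; y_4 = 5; z_4 = 6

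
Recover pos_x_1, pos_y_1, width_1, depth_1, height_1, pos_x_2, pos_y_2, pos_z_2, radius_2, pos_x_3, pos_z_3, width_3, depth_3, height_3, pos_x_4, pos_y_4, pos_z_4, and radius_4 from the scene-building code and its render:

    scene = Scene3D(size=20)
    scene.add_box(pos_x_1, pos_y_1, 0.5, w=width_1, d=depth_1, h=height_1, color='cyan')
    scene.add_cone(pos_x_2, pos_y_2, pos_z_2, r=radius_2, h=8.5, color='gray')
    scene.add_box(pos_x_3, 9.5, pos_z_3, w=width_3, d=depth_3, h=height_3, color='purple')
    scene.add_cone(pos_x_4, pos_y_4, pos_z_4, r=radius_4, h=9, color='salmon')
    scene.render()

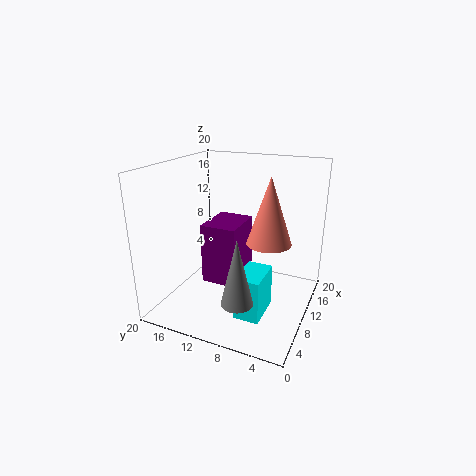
pos_x_1 = 5; pos_y_1 = 5; width_1 = 5.5; depth_1 = 3.5; height_1 = 6; pos_x_2 = 3; pos_y_2 = 7; pos_z_2 = 4.5; radius_2 = 2; pos_x_3 = 7.5; pos_z_3 = 3.5; width_3 = 6.5; depth_3 = 5; height_3 = 8.5; pos_x_4 = 10; pos_y_4 = 5.5; pos_z_4 = 10; radius_4 = 3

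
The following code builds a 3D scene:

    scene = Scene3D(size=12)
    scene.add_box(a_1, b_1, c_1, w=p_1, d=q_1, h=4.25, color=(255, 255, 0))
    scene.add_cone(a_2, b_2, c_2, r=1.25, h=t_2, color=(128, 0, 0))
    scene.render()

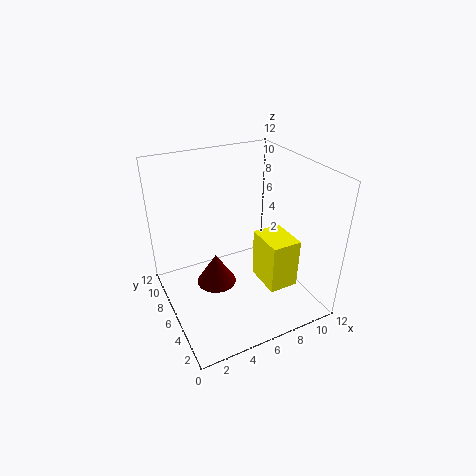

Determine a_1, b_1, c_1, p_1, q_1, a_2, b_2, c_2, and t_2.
a_1 = 7.5
b_1 = 2.75
c_1 = 2
p_1 = 2.5
q_1 = 3.25
a_2 = 2
b_2 = 1.25
c_2 = 6.5
t_2 = 2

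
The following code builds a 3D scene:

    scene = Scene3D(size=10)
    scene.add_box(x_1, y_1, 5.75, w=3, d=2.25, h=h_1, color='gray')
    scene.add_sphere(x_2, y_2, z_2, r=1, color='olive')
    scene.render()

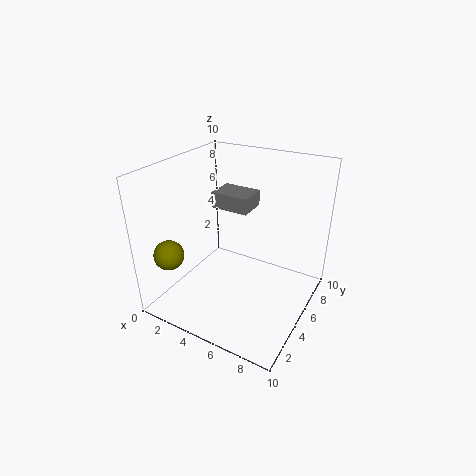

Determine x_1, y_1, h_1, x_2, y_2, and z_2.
x_1 = 1.5; y_1 = 7; h_1 = 1.25; x_2 = 1.75; y_2 = 1.5; z_2 = 4.5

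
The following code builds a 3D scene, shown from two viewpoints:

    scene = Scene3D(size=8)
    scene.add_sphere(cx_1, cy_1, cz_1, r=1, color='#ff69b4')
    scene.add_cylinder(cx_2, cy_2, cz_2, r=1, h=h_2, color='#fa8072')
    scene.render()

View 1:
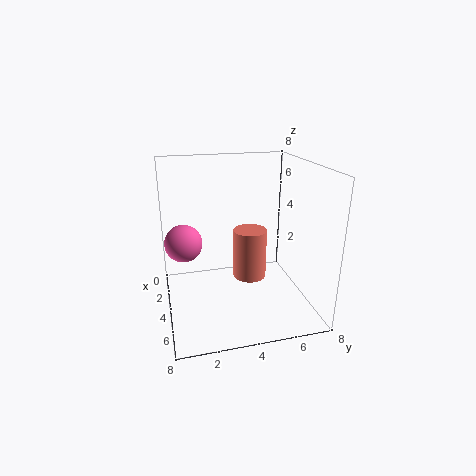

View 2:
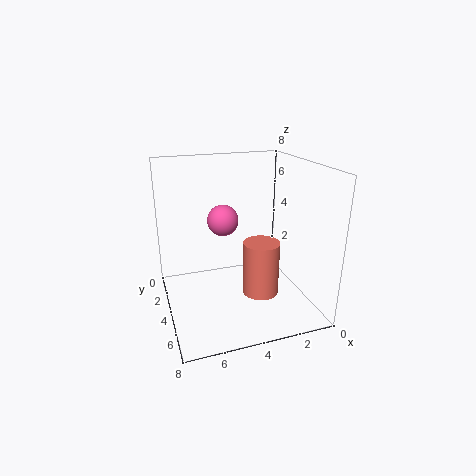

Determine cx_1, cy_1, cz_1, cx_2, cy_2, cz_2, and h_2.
cx_1 = 4; cy_1 = 1; cz_1 = 4; cx_2 = 3; cy_2 = 5; cz_2 = 1; h_2 = 3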